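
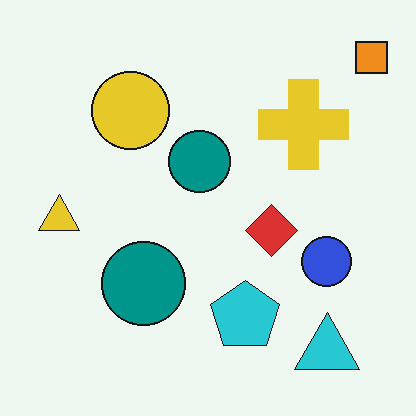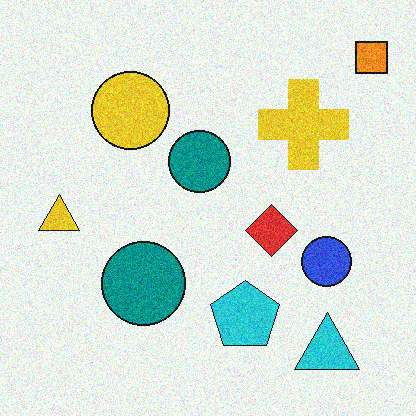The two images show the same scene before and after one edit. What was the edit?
This is the original image degraded with visible gaussian noise.

Random speckle covers the whole image, including the flat background.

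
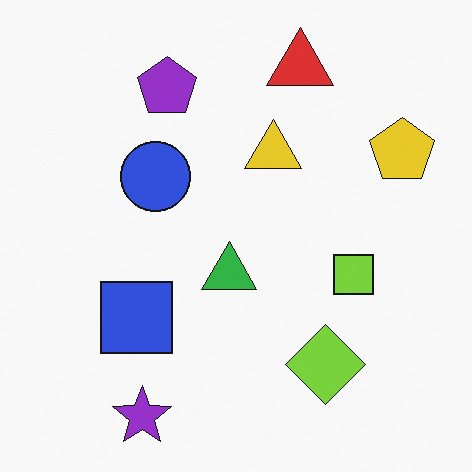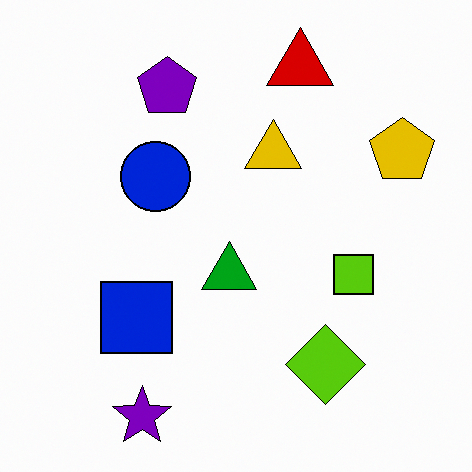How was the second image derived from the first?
The second image is the first given slightly increased contrast.

Tones are pushed away from mid-grey across the whole image — a global contrast change.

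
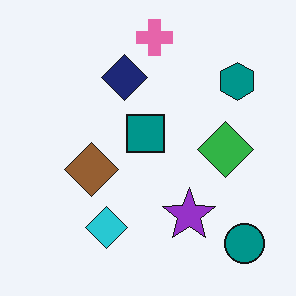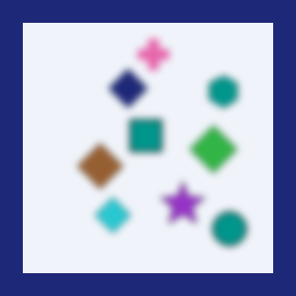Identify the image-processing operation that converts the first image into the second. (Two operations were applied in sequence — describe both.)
It was moderately blurred, then framed with a navy border.

Shape edges and outlines are uniformly softened across the whole image. A solid navy frame runs around the edge of the second image, with the content slightly shrunk inside it.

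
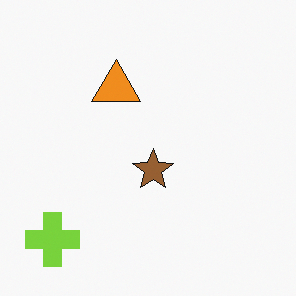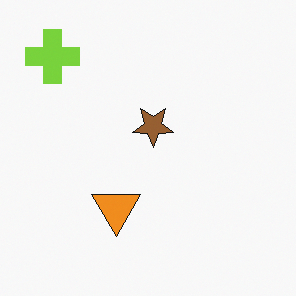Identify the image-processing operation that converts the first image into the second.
Flipped vertically (top ↔ bottom).

The lime cross is in the bottom-left of the first image and the top-left of the second — shapes on opposite sides of the horizontal midline have swapped in a mirror flip.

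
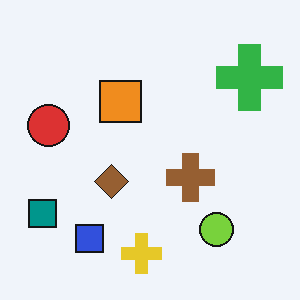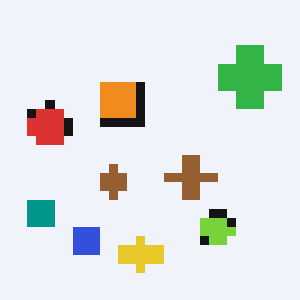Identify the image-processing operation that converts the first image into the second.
The transformation is: heavily pixelated into large blocks.

Shapes are reduced to large square blocks; fine edges and outlines are lost — a downscale-then-upscale (mosaic) effect.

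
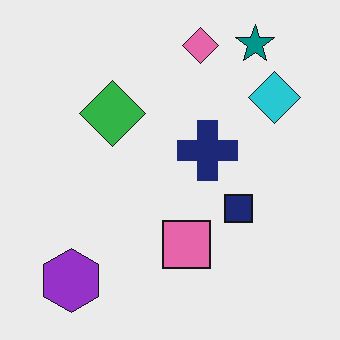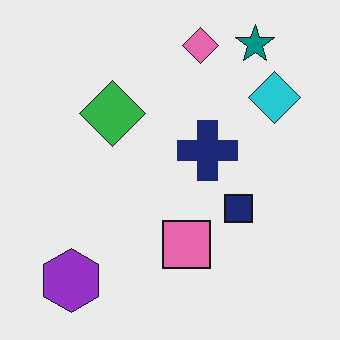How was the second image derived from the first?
Given moderate JPEG compression.

Blocky 8×8 compression artifacts appear around shape edges and the flat background shows ringing — characteristic JPEG degradation.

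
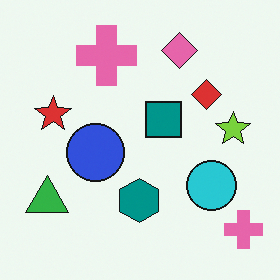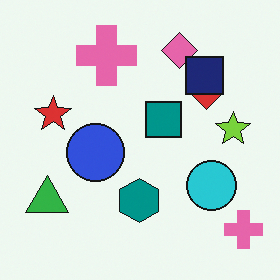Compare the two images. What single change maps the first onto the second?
The image was overlaid with an additional navy square.

A navy square appears in the second image that is absent from the first.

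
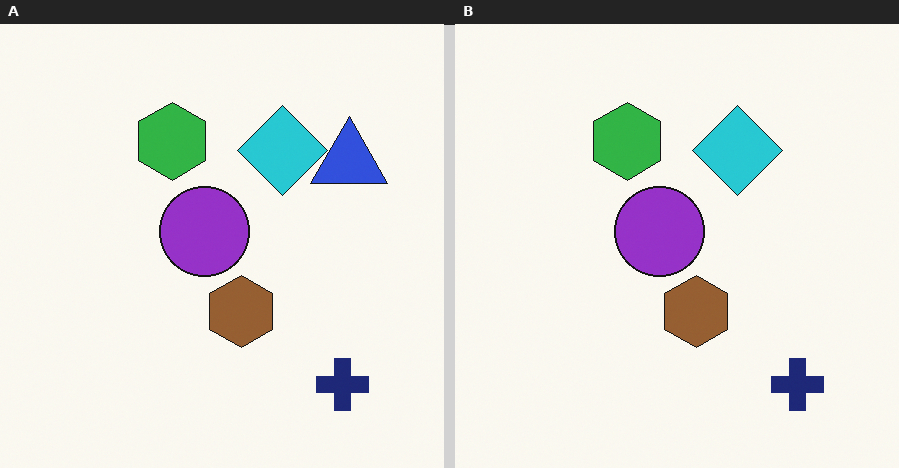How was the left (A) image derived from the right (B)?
This is the original image overlaid with an additional blue triangle.

A blue triangle appears in the left (A) image that is absent from the right (B).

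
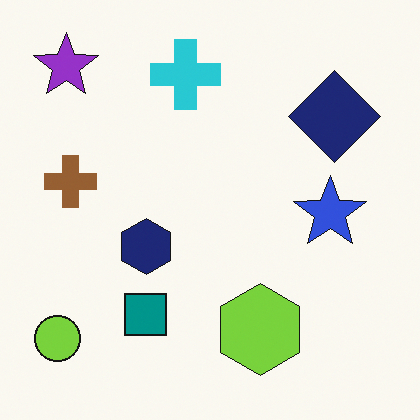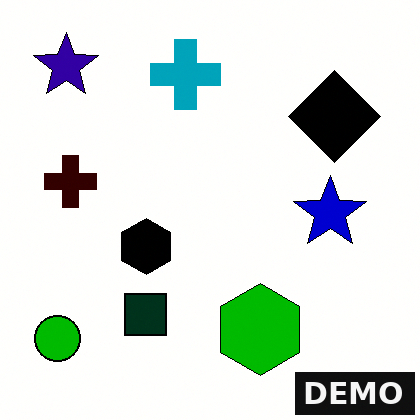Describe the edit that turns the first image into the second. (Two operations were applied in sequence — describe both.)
It was given much higher contrast, then watermarked with the text "DEMO" in the lower-right corner.

Tones are pushed away from mid-grey across the whole image — a global contrast change. A dark label reading "DEMO" appears in the lower-right corner.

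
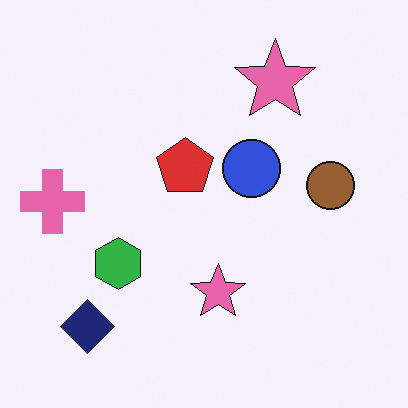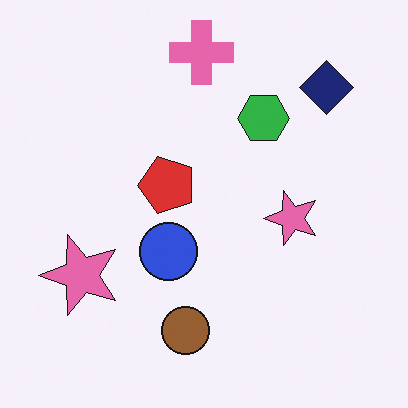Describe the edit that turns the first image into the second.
The image was transposed (reflected across the top-left ↔ bottom-right diagonal).

Shapes have swapped their row and column positions — what was in the top-right is now in the bottom-left — a diagonal reflection.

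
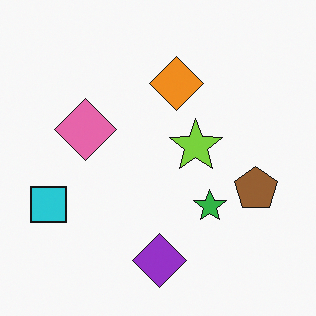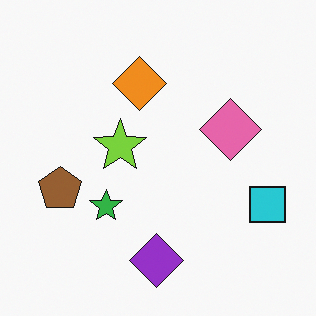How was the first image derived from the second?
It was flipped horizontally (left ↔ right).

The cyan square is in the right of the second image and the left of the first — shapes on opposite sides of the vertical midline have swapped in a mirror flip.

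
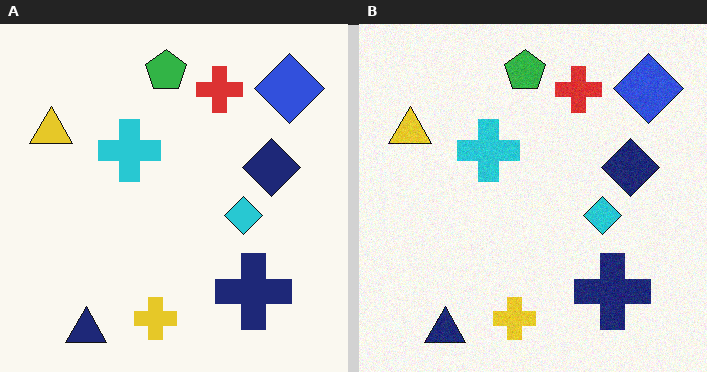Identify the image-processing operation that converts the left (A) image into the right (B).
It was degraded with a light layer of grain.

Random speckle covers the whole image, including the flat background.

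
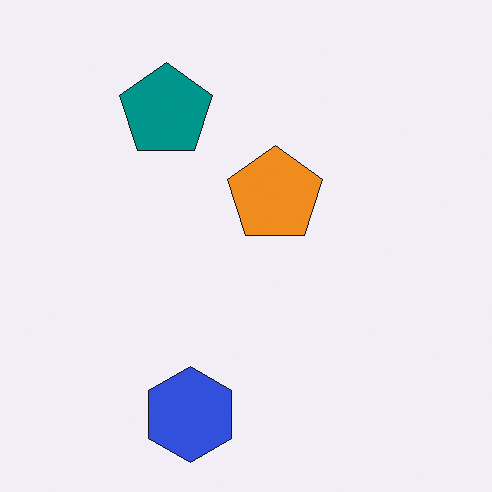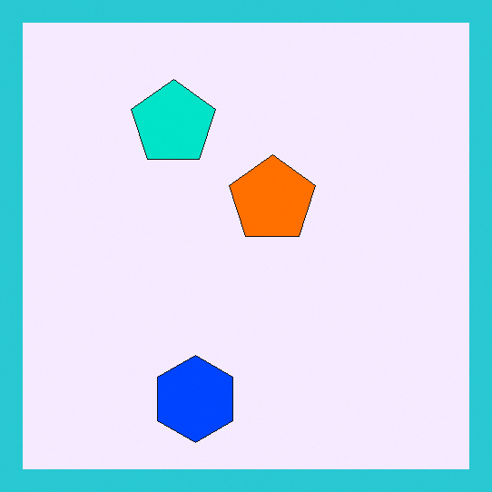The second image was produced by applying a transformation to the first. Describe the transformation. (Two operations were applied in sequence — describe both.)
It was made much more vivid (saturation change), then framed with a cyan border.

All colors are more vivid — a global saturation change. A solid cyan frame runs around the edge of the second image, with the content slightly shrunk inside it.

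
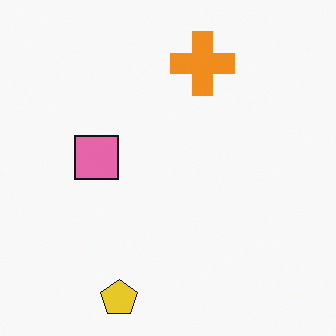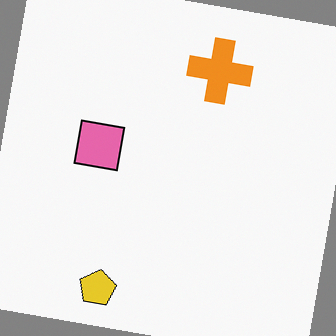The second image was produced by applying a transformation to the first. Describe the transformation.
It was rotated clockwise by a small amount.

Every shape is tilted by the same angle and the image corners show triangular fill wedges — a whole-image rotation by a non-right angle.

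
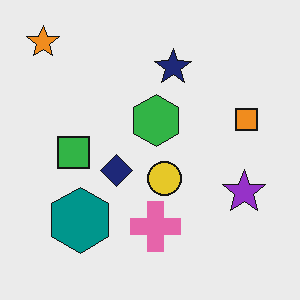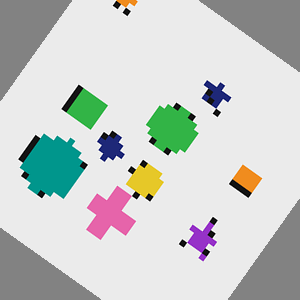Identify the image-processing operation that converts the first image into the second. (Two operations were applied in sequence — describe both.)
Moderately pixelated, then rotated clockwise by a large amount — several tens of degrees.

Shapes are reduced to large square blocks; fine edges and outlines are lost — a downscale-then-upscale (mosaic) effect. Every shape is tilted by the same angle and the image corners show triangular fill wedges — a whole-image rotation by a non-right angle.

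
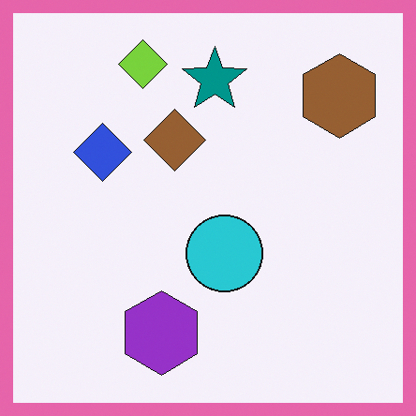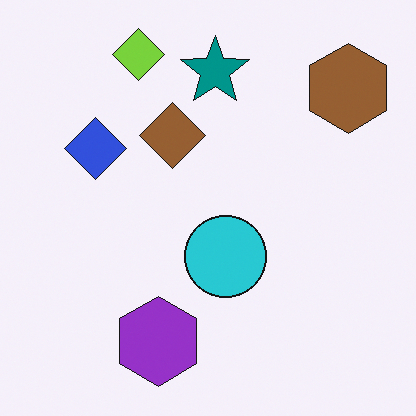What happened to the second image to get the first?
The first image is the second framed with a pink border.

A solid pink frame runs around the edge of the first image, with the content slightly shrunk inside it.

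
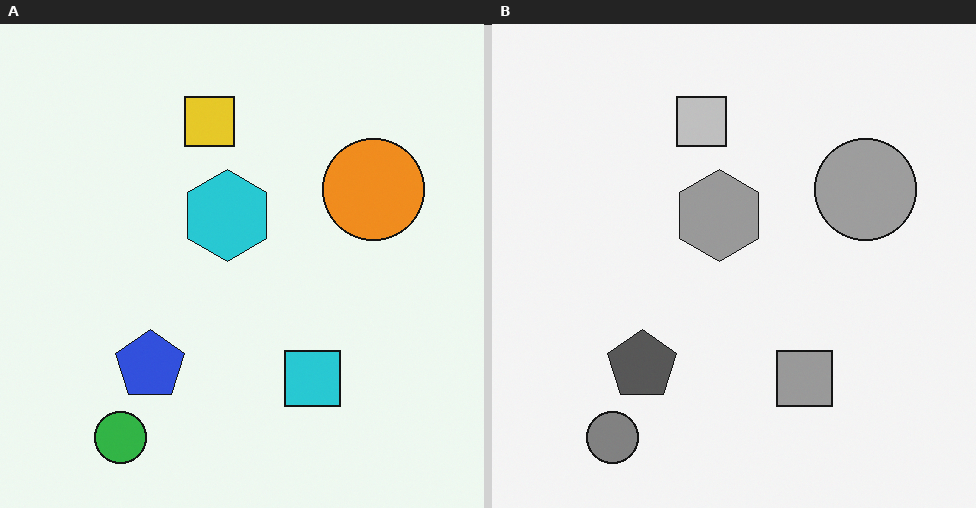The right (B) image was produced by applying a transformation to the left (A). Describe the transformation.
The transformation is: converted to grayscale.

All color is removed — every shape is now a shade of grey.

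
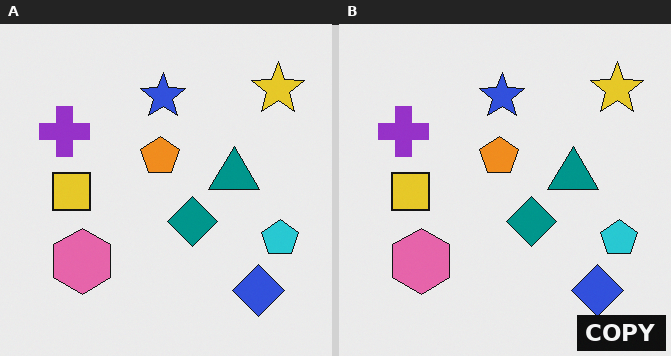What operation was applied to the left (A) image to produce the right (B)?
This is the original image watermarked with the text "COPY" in the lower-right corner.

A dark label reading "COPY" appears in the lower-right corner.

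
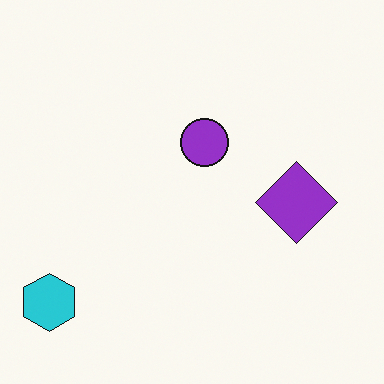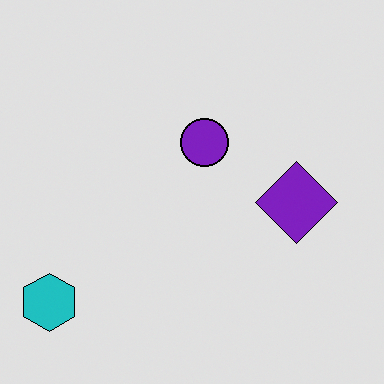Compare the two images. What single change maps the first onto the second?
The second image is the first moderately posterized.

Each flat color has snapped to a coarser quantized level — most visibly, the near-white background has dropped to a flat grey.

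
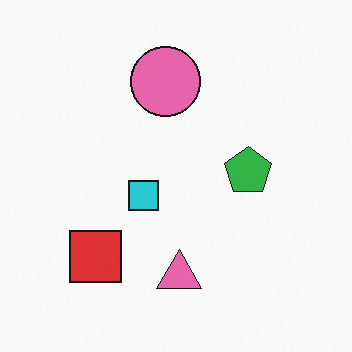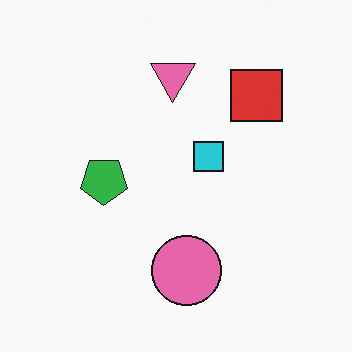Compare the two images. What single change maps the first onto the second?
It was rotated 180°.

The red square sits in the bottom-left of the first image and the top-right of the second — consistent with a whole-image 180° rotation.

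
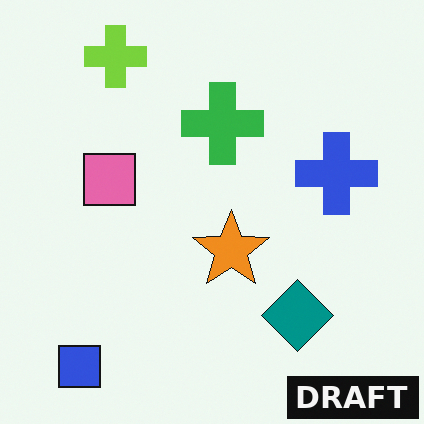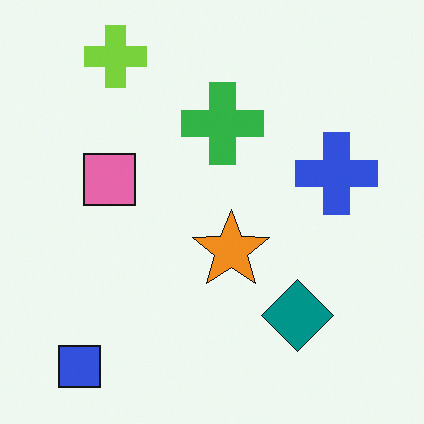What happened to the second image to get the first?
This is the original image watermarked with the text "DRAFT" in the lower-right corner.

A dark label reading "DRAFT" appears in the lower-right corner.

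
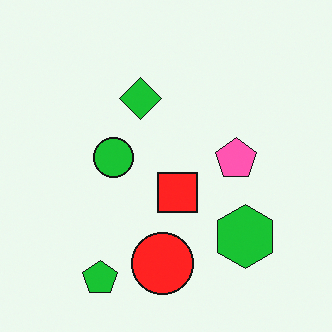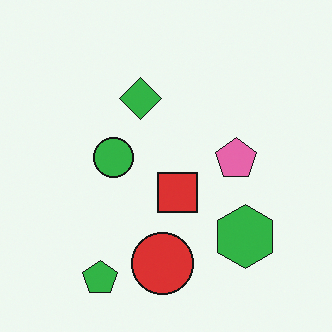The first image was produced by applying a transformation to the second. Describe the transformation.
Slightly oversaturated.

All colors are more vivid — a global saturation change.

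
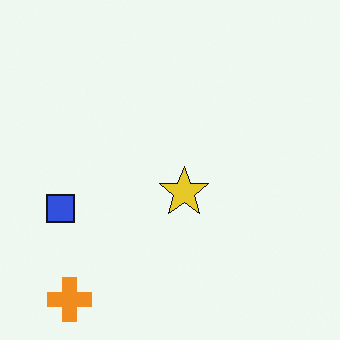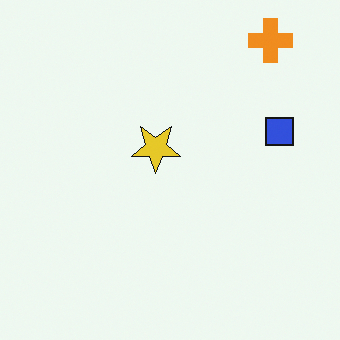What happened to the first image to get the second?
This is the original image rotated 180°.

The orange cross sits in the bottom-left of the first image and the top-right of the second — consistent with a whole-image 180° rotation.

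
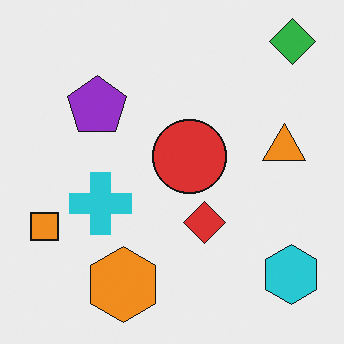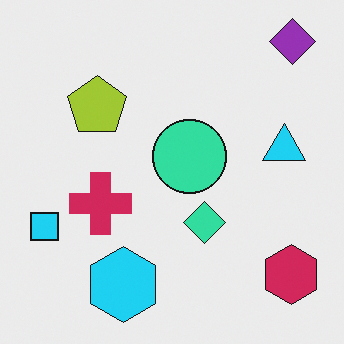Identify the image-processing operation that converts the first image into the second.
It was hue-shifted through roughly half the color wheel.

Every shape's color has rotated by the same amount around the hue wheel — a uniform hue shift.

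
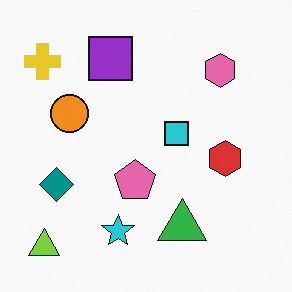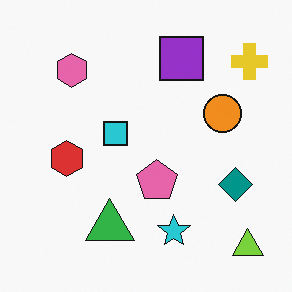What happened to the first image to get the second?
The transformation is: flipped horizontally (left ↔ right).

The yellow cross is in the top-left of the first image and the top-right of the second — shapes on opposite sides of the vertical midline have swapped in a mirror flip.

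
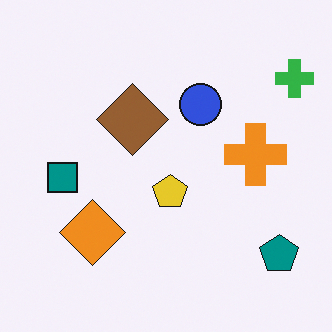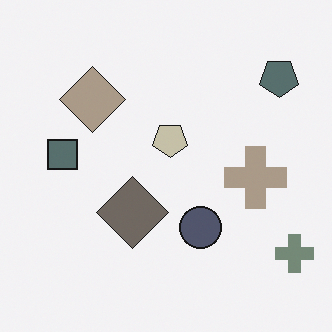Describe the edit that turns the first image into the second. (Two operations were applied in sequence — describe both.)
The transformation is: flipped vertically (top ↔ bottom), then heavily desaturated.

The teal pentagon is in the bottom-right of the first image and the top-right of the second — shapes on opposite sides of the horizontal midline have swapped in a mirror flip. All colors are more muted and greyish — a global saturation change.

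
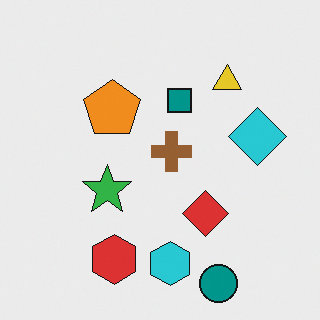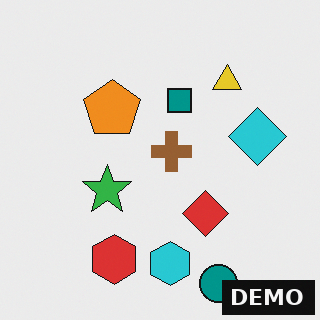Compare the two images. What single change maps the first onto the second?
The transformation is: watermarked with the text "DEMO" in the lower-right corner.

A dark label reading "DEMO" appears in the lower-right corner.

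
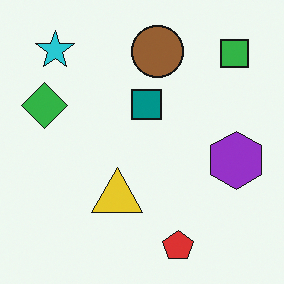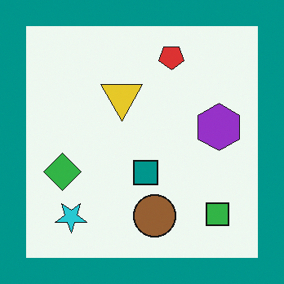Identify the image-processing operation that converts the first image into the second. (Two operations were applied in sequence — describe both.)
Flipped vertically (top ↔ bottom), then framed with a teal border.

The red pentagon is in the bottom of the first image and the top of the second — shapes on opposite sides of the horizontal midline have swapped in a mirror flip. A solid teal frame runs around the edge of the second image, with the content slightly shrunk inside it.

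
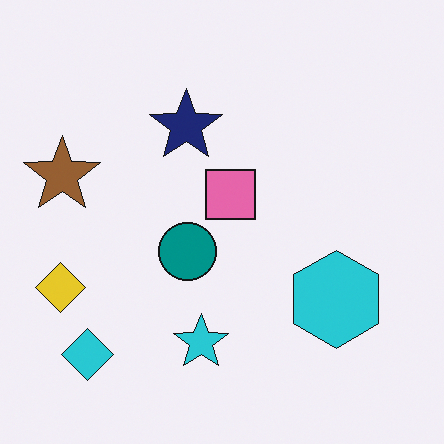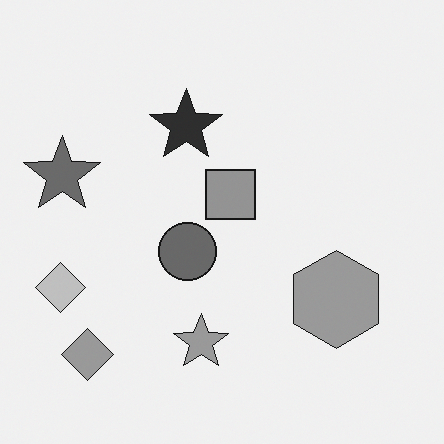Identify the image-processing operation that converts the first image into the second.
The second image is the first converted to grayscale.

All color is removed — every shape is now a shade of grey.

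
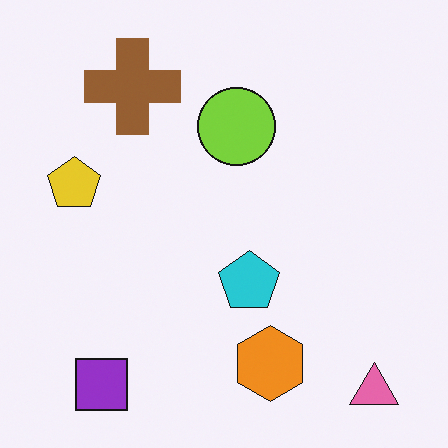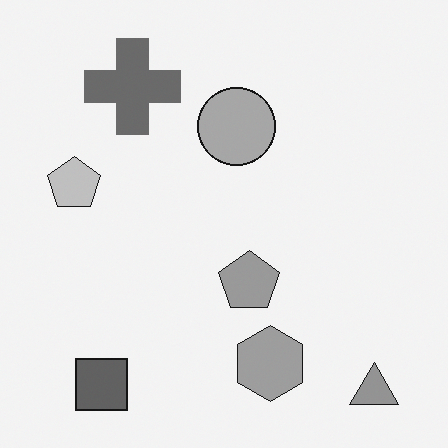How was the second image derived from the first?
Converted to grayscale.

All color is removed — every shape is now a shade of grey.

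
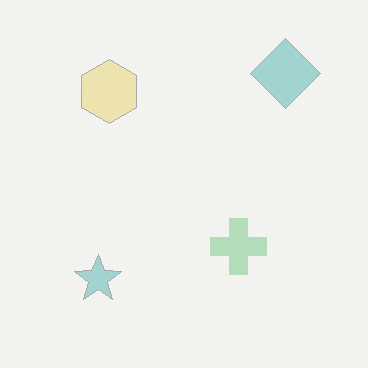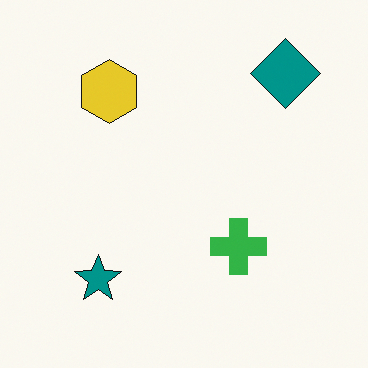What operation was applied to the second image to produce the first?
This is the original image given much lower contrast.

Tones are pushed toward mid-grey across the whole image — a global contrast change.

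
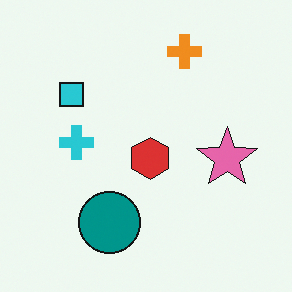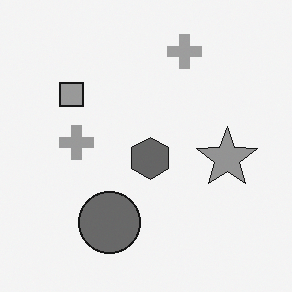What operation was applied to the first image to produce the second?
It was converted to grayscale.

All color is removed — every shape is now a shade of grey.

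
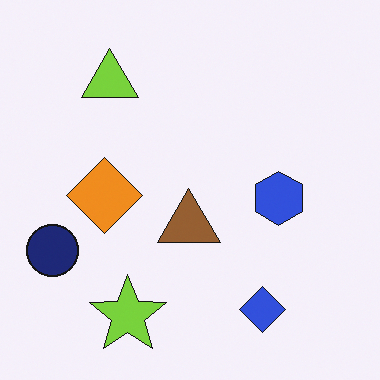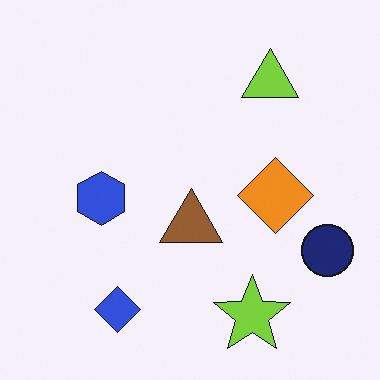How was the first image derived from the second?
Flipped horizontally (left ↔ right).

The navy circle is in the right of the second image and the left of the first — shapes on opposite sides of the vertical midline have swapped in a mirror flip.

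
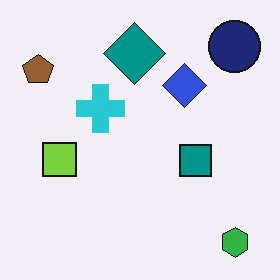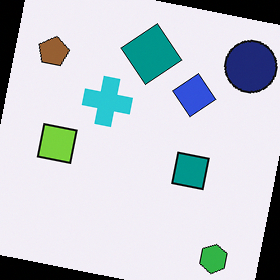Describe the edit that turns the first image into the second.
Rotated clockwise by a small amount.

Every shape is tilted by the same angle and the image corners show triangular fill wedges — a whole-image rotation by a non-right angle.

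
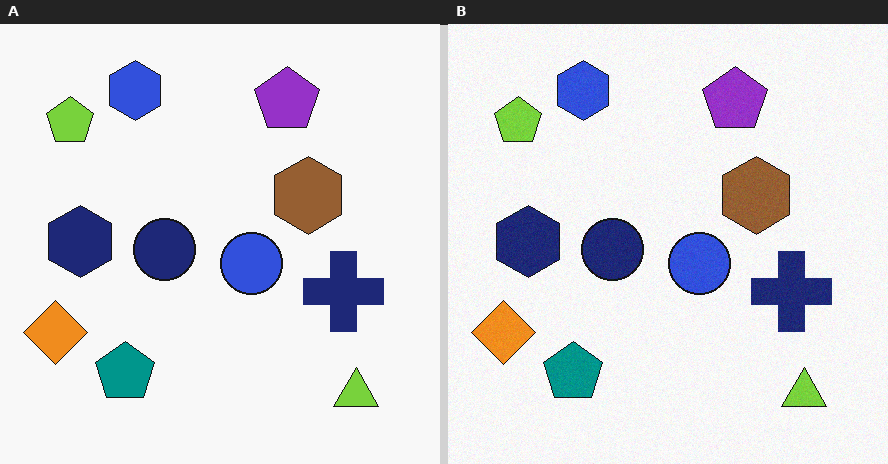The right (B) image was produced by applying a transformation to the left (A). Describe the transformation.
The transformation is: degraded with a light layer of grain.

Random speckle covers the whole image, including the flat background.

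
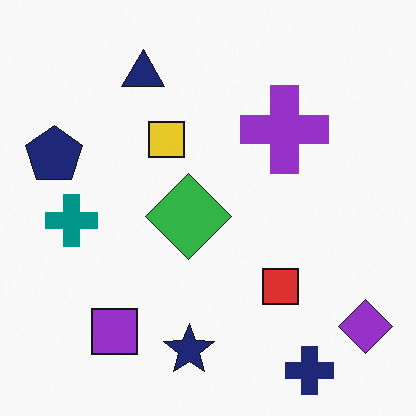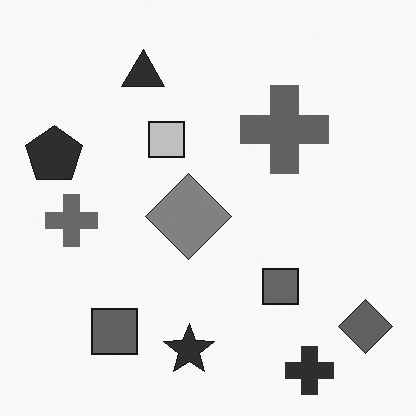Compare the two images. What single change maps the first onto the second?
Converted to grayscale.

All color is removed — every shape is now a shade of grey.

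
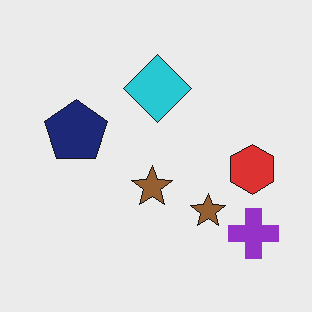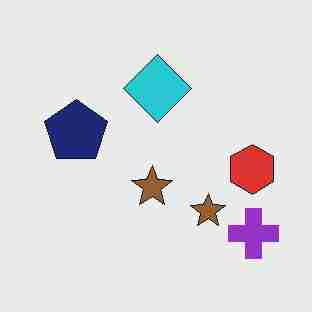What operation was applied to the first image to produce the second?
It was degraded with heavy JPEG compression.

Blocky 8×8 compression artifacts appear around shape edges and the flat background shows ringing — characteristic JPEG degradation.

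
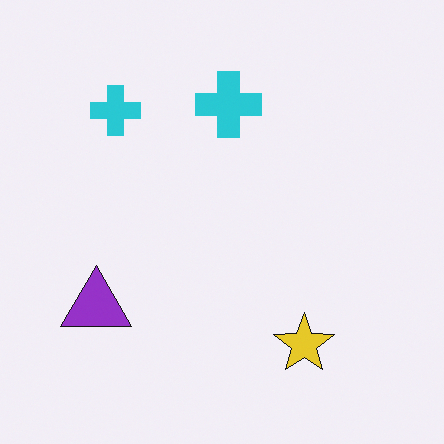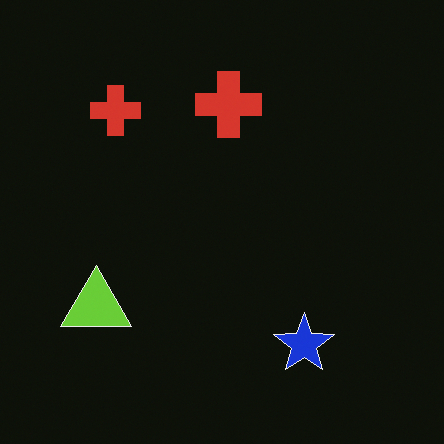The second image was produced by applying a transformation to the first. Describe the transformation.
The image was color-inverted (negative).

The light background has become dark and every shape's color is its complement — a photographic negative.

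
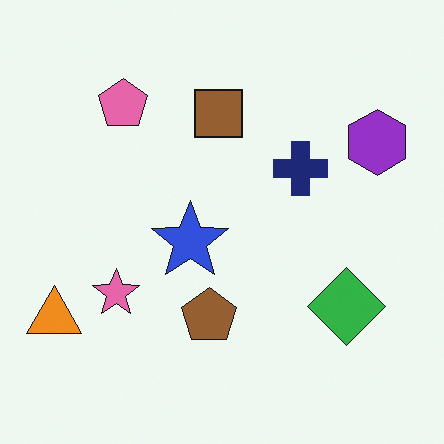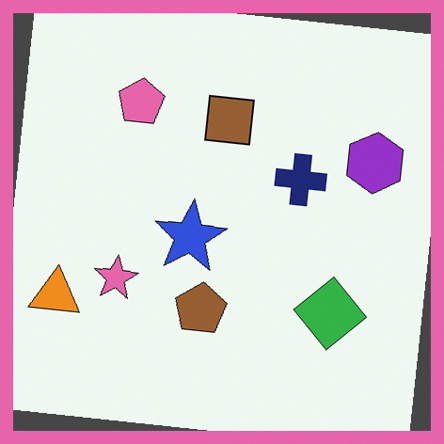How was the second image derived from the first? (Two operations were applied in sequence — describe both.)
It was rotated clockwise by a small amount, then framed with a pink border.

Every shape is tilted by the same angle and the image corners show triangular fill wedges — a whole-image rotation by a non-right angle. A solid pink frame runs around the edge of the second image, with the content slightly shrunk inside it.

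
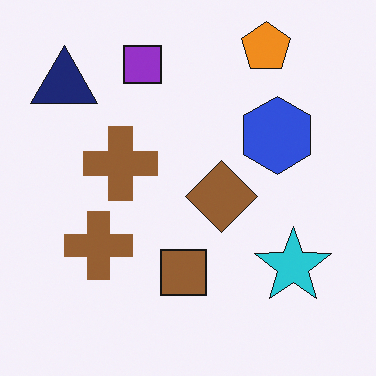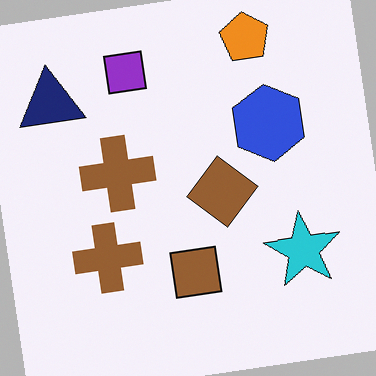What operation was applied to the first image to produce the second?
Rotated counter-clockwise by a slight angle.

Every shape is tilted by the same angle and the image corners show triangular fill wedges — a whole-image rotation by a non-right angle.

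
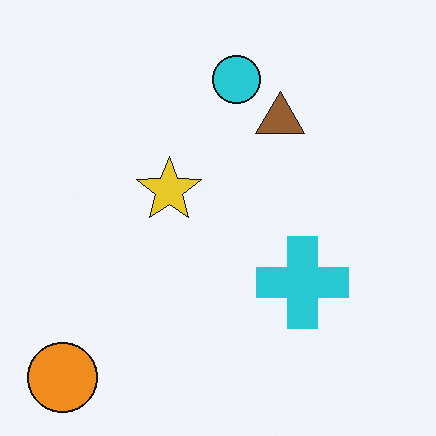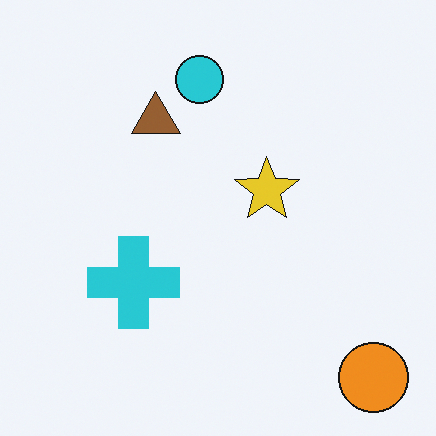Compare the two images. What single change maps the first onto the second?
The transformation is: flipped horizontally (left ↔ right).

The orange circle is in the bottom-left of the first image and the bottom-right of the second — shapes on opposite sides of the vertical midline have swapped in a mirror flip.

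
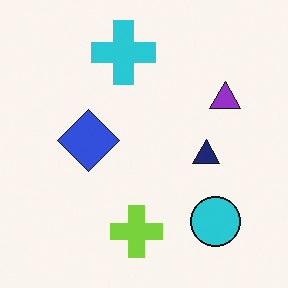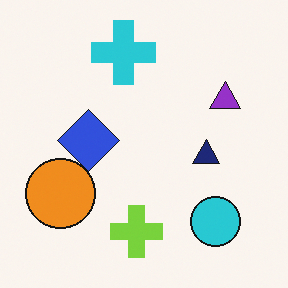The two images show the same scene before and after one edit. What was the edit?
The second image is the first overlaid with an additional orange circle.

An orange circle appears in the second image that is absent from the first.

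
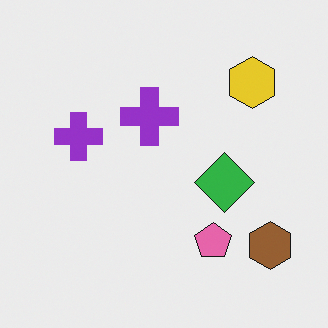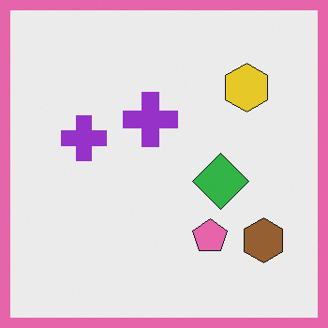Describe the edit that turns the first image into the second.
The transformation is: framed with a pink border.

A solid pink frame runs around the edge of the second image, with the content slightly shrunk inside it.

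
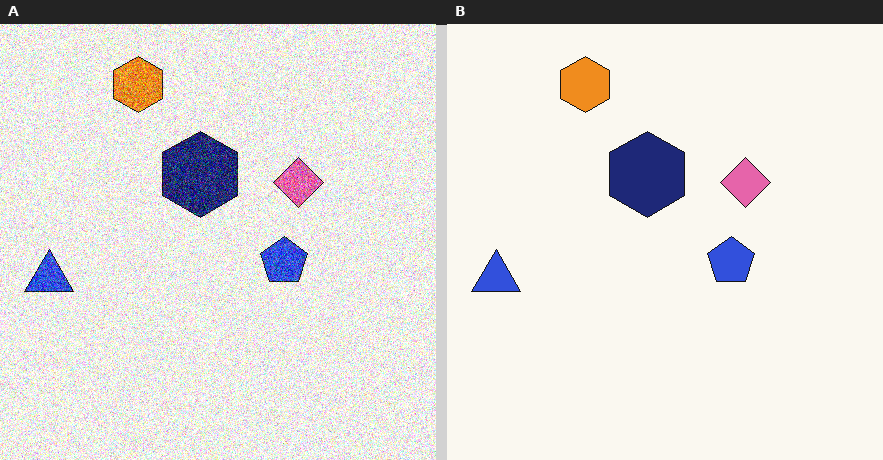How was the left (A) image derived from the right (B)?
Degraded with strong gaussian noise.

Random speckle covers the whole image, including the flat background.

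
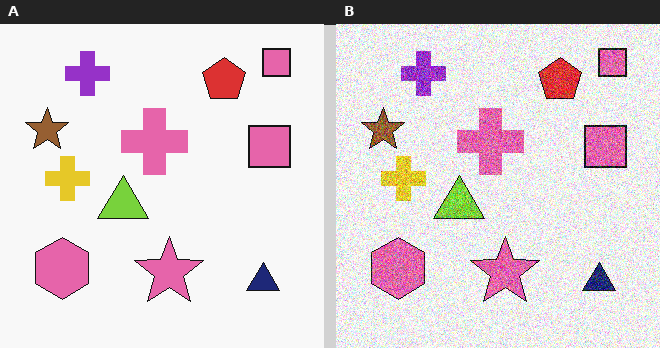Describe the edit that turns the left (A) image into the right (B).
Degraded with a thick layer of grain.

Random speckle covers the whole image, including the flat background.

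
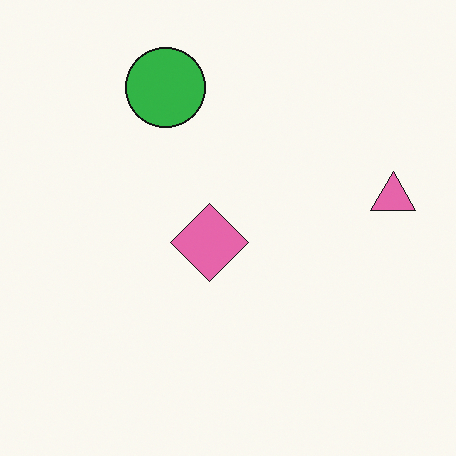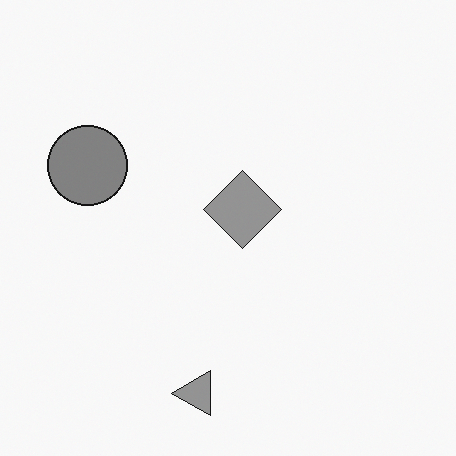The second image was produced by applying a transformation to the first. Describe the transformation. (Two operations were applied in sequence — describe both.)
The transformation is: transposed (reflected across the top-left ↔ bottom-right diagonal), then converted to grayscale.

Shapes have swapped their row and column positions — what was in the top-right is now in the bottom-left — a diagonal reflection. All color is removed — every shape is now a shade of grey.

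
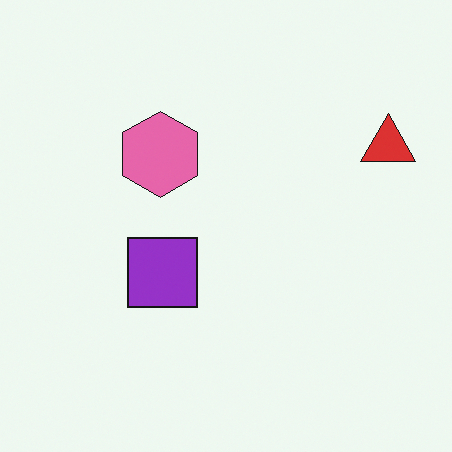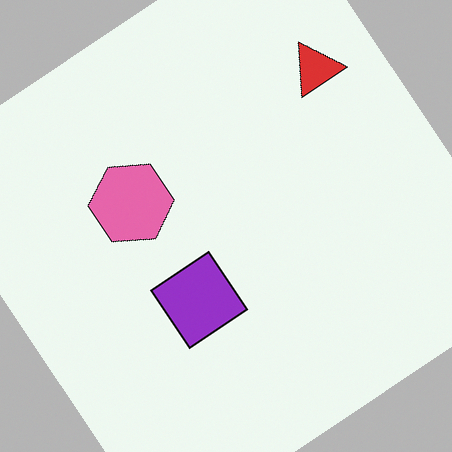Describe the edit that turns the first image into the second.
This is the original image rotated counter-clockwise by a large amount — several tens of degrees.

Every shape is tilted by the same angle and the image corners show triangular fill wedges — a whole-image rotation by a non-right angle.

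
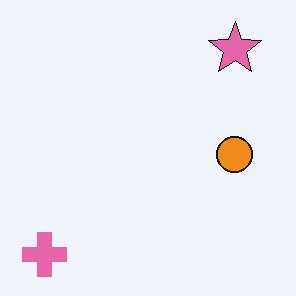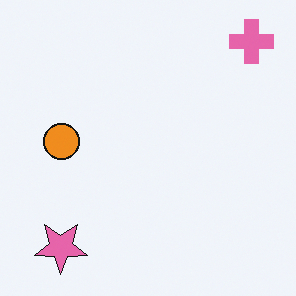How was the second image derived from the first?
This is the original image rotated 180°.

The pink cross sits in the bottom-left of the first image and the top-right of the second — consistent with a whole-image 180° rotation.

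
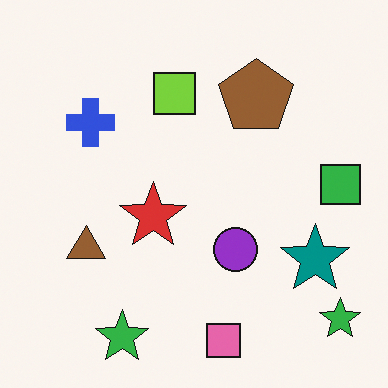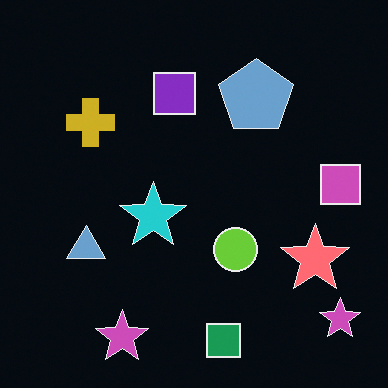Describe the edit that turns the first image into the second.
The image was color-inverted (negative).

The light background has become dark and every shape's color is its complement — a photographic negative.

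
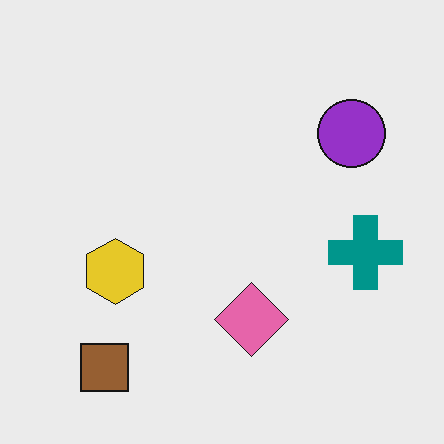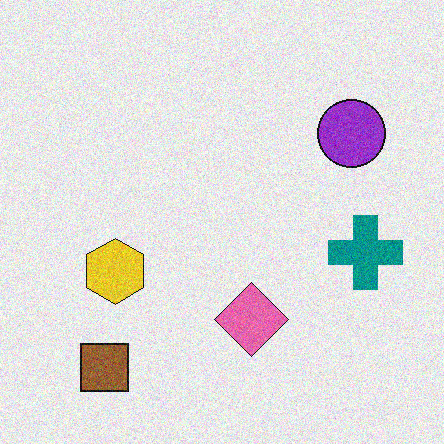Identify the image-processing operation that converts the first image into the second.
It was degraded with moderate additive noise.

Random speckle covers the whole image, including the flat background.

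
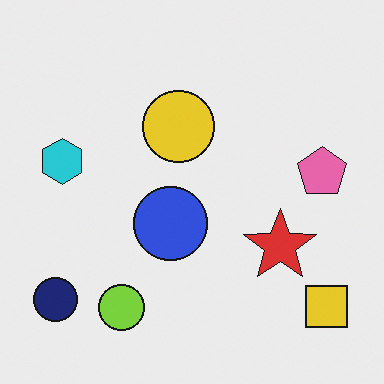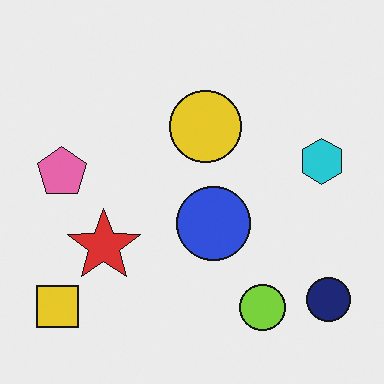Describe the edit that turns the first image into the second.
The image was flipped horizontally (left ↔ right).

The navy circle is in the bottom-left of the first image and the bottom-right of the second — shapes on opposite sides of the vertical midline have swapped in a mirror flip.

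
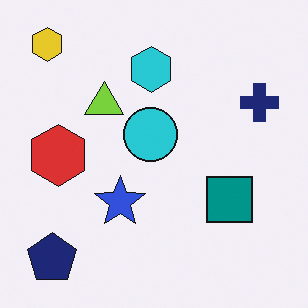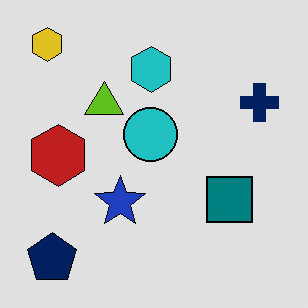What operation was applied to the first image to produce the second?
This is the original image posterized to a reduced palette.

Each flat color has snapped to a coarser quantized level — most visibly, the near-white background has dropped to a flat grey.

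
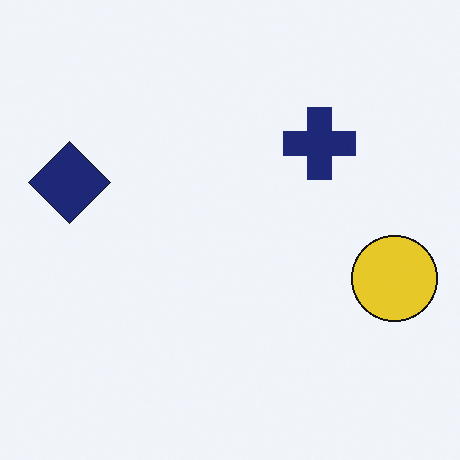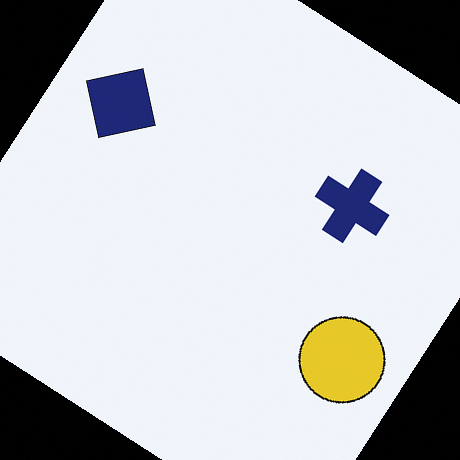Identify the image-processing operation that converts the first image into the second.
The image was rotated clockwise by a large amount — several tens of degrees.

Every shape is tilted by the same angle and the image corners show triangular fill wedges — a whole-image rotation by a non-right angle.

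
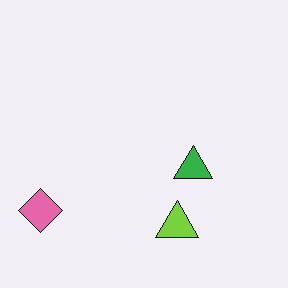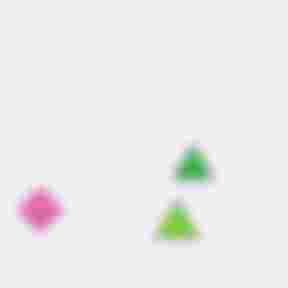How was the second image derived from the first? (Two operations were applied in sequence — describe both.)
It was heavily blurred, then degraded with heavy JPEG compression.

Shape edges and outlines are uniformly softened across the whole image. Blocky 8×8 compression artifacts appear around shape edges and the flat background shows ringing — characteristic JPEG degradation.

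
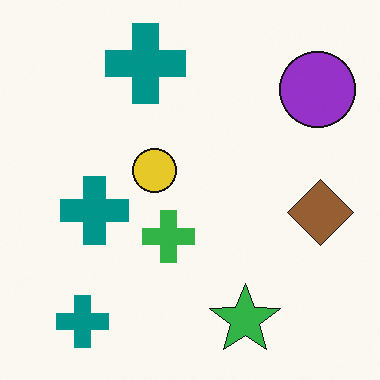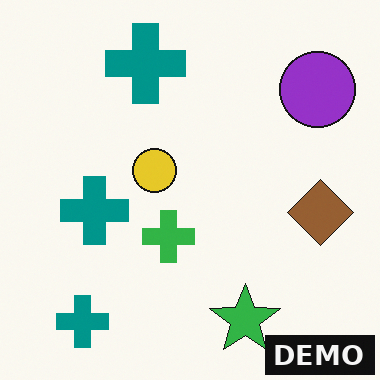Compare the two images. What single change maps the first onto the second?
The transformation is: watermarked with the text "DEMO" in the lower-right corner.

A dark label reading "DEMO" appears in the lower-right corner.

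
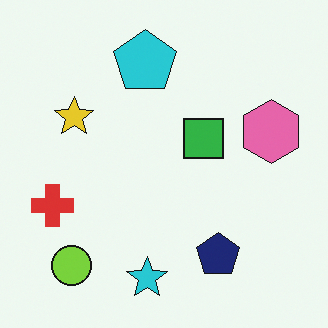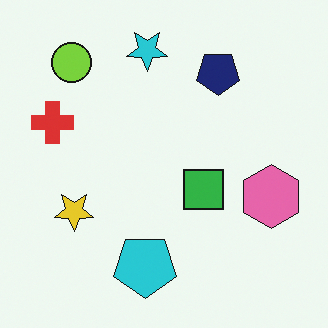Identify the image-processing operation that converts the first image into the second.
It was flipped vertically (top ↔ bottom).

The cyan star is in the bottom of the first image and the top of the second — shapes on opposite sides of the horizontal midline have swapped in a mirror flip.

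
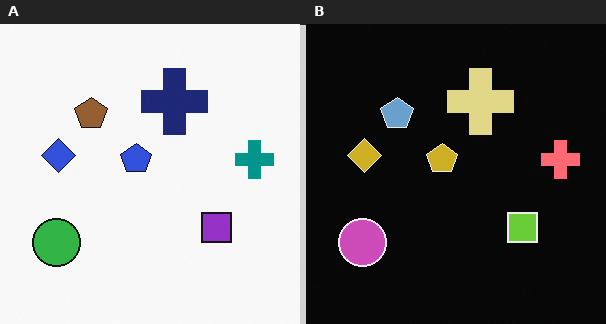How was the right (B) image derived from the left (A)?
The transformation is: color-inverted (negative).

The light background has become dark and every shape's color is its complement — a photographic negative.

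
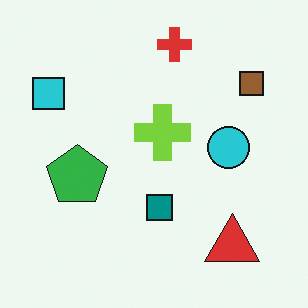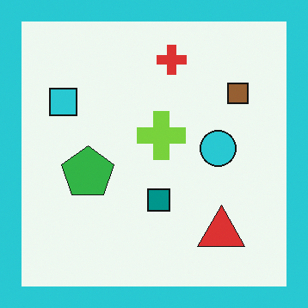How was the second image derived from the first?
This is the original image framed with a cyan border.

A solid cyan frame runs around the edge of the second image, with the content slightly shrunk inside it.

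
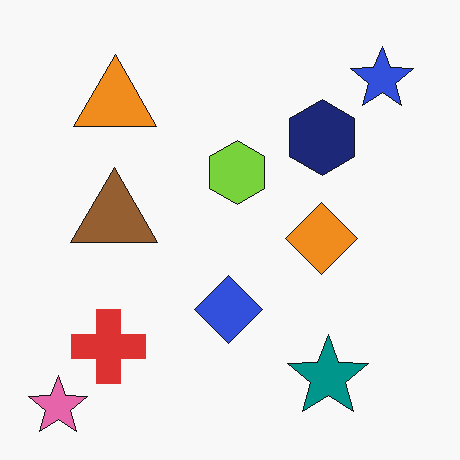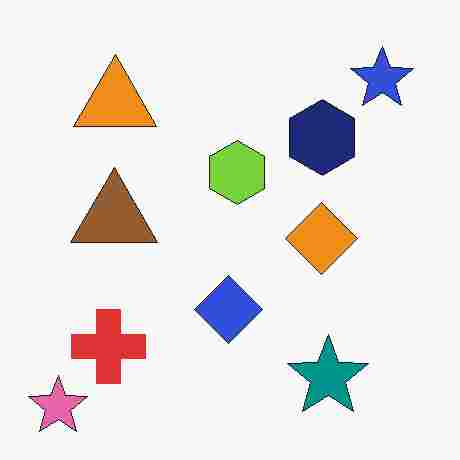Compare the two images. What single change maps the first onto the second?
This is the original image heavily JPEG-compressed with obvious blocking artifacts.

Blocky 8×8 compression artifacts appear around shape edges and the flat background shows ringing — characteristic JPEG degradation.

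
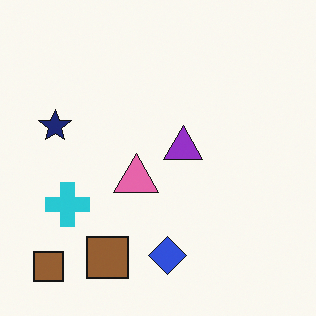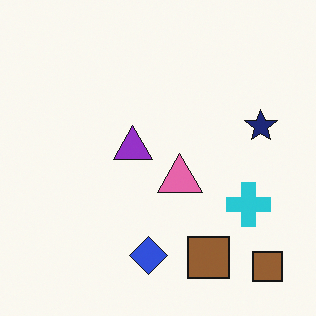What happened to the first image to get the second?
The transformation is: flipped horizontally (left ↔ right).

The navy star is in the left of the first image and the right of the second — shapes on opposite sides of the vertical midline have swapped in a mirror flip.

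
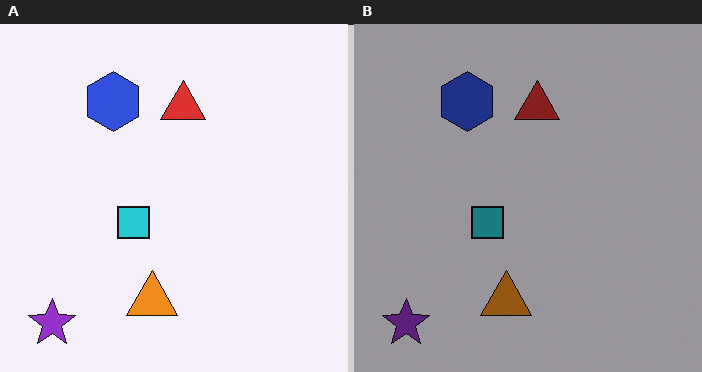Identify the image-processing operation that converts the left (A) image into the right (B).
This is the original image darkened a lot.

Every pixel — background and shapes alike — is uniformly darkened.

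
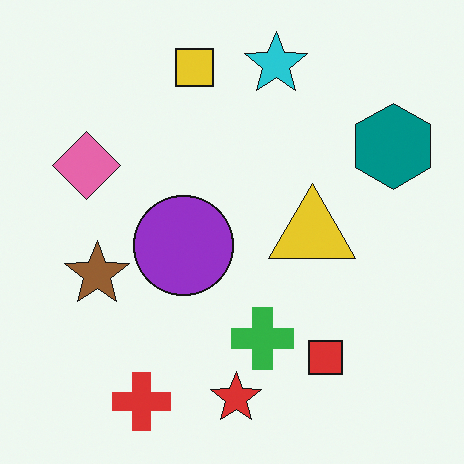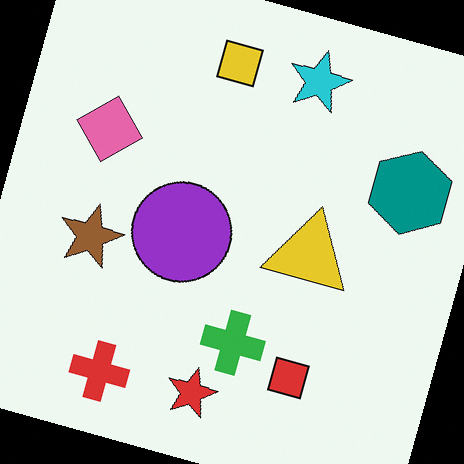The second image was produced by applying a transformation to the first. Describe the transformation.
Rotated clockwise by a moderate amount.

Every shape is tilted by the same angle and the image corners show triangular fill wedges — a whole-image rotation by a non-right angle.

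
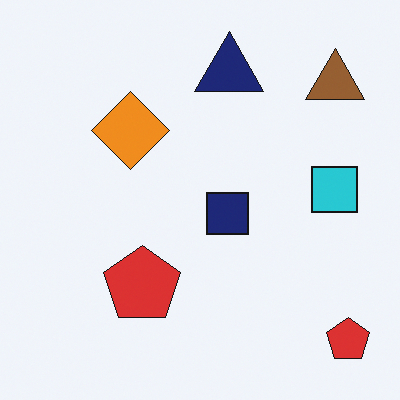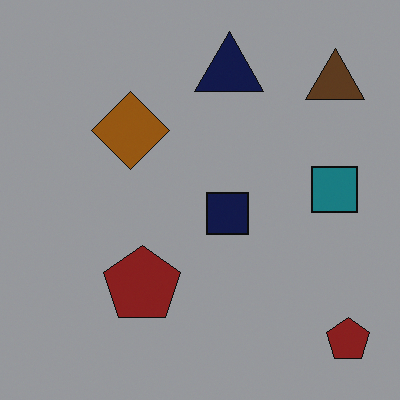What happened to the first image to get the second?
This is the original image darkened a lot.

Every pixel — background and shapes alike — is uniformly darkened.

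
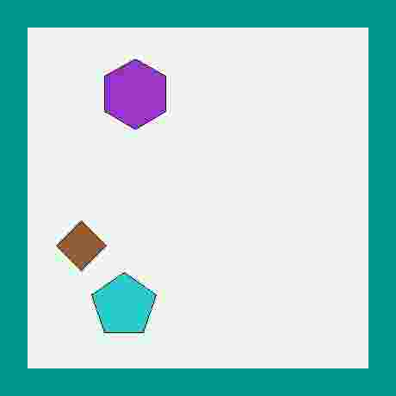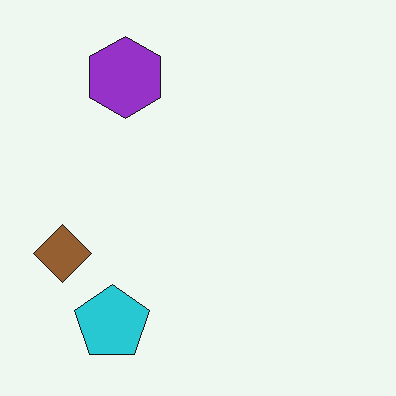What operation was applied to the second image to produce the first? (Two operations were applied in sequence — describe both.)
It was degraded with heavy JPEG compression, then framed with a teal border.

Blocky 8×8 compression artifacts appear around shape edges and the flat background shows ringing — characteristic JPEG degradation. A solid teal frame runs around the edge of the first image, with the content slightly shrunk inside it.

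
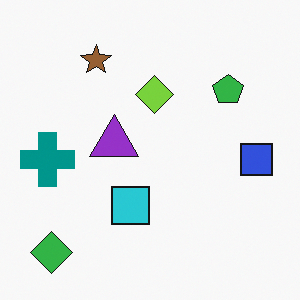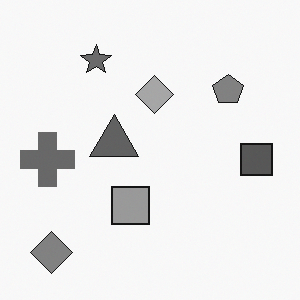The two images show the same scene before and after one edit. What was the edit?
The second image is the first converted to grayscale.

All color is removed — every shape is now a shade of grey.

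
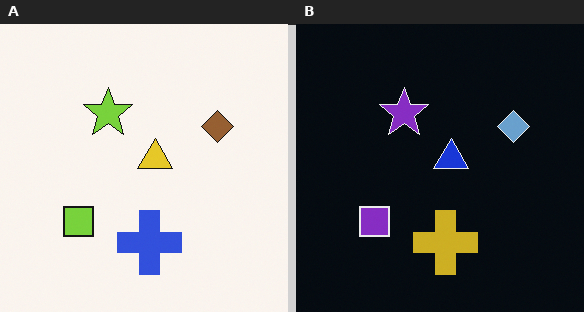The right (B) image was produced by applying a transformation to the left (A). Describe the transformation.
Color-inverted (negative).

The light background has become dark and every shape's color is its complement — a photographic negative.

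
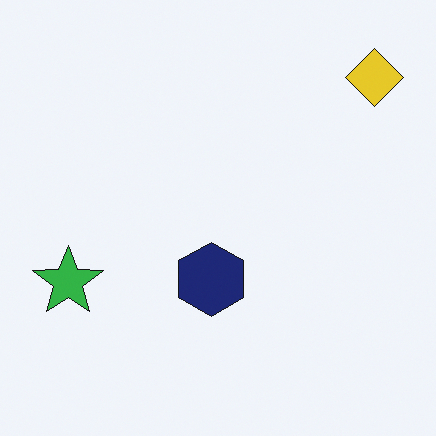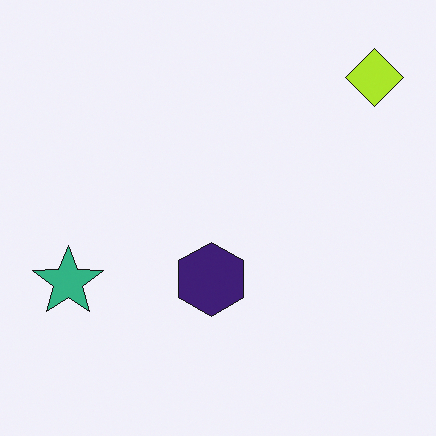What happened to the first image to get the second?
It was hue-shifted by a small amount.

Every shape's color has rotated by the same amount around the hue wheel — a uniform hue shift.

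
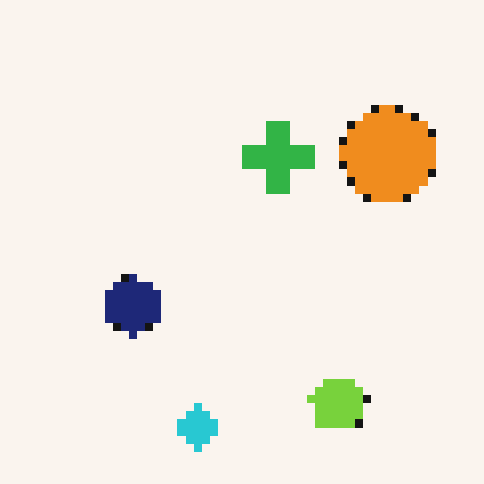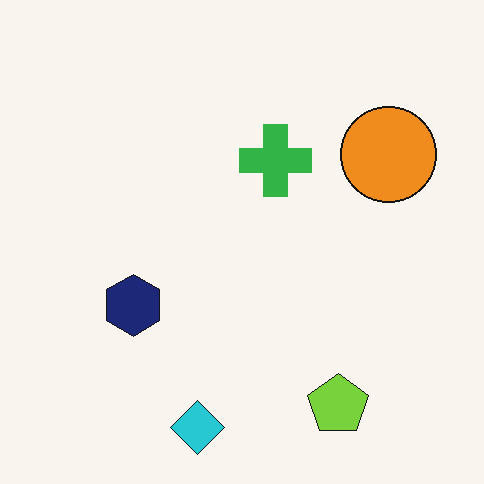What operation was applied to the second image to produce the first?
The first image is the second moderately pixelated.

Shapes are reduced to large square blocks; fine edges and outlines are lost — a downscale-then-upscale (mosaic) effect.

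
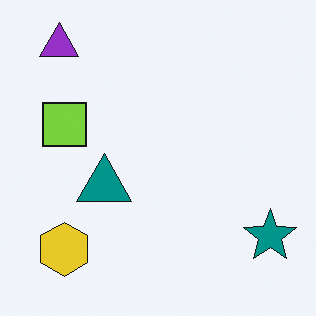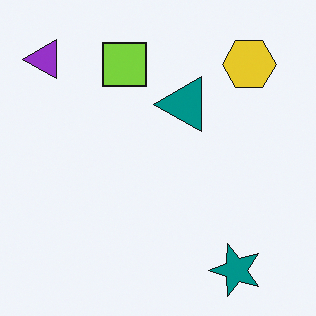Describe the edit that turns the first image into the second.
The transformation is: transposed (reflected across the top-left ↔ bottom-right diagonal).

Shapes have swapped their row and column positions — what was in the top-right is now in the bottom-left — a diagonal reflection.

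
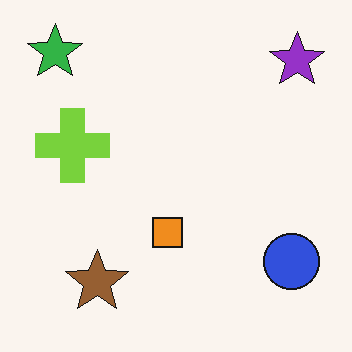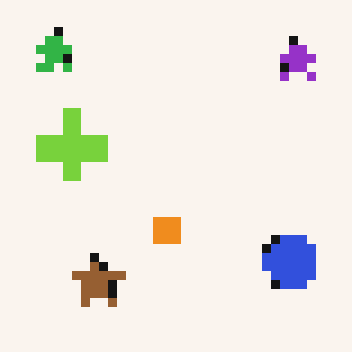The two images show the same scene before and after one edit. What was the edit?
The second image is the first coarsely pixelated.

Shapes are reduced to large square blocks; fine edges and outlines are lost — a downscale-then-upscale (mosaic) effect.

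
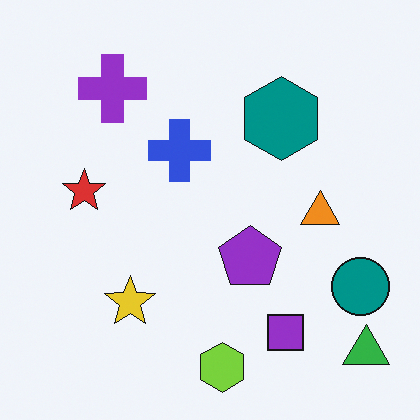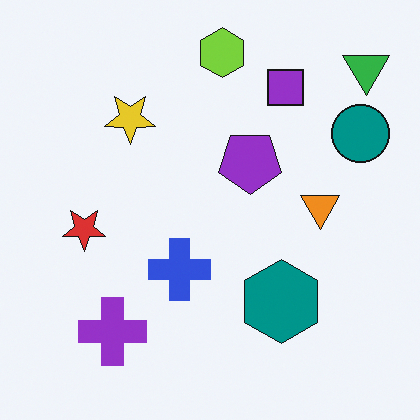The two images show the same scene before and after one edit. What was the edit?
The transformation is: flipped vertically (top ↔ bottom).

The lime hexagon is in the bottom of the first image and the top of the second — shapes on opposite sides of the horizontal midline have swapped in a mirror flip.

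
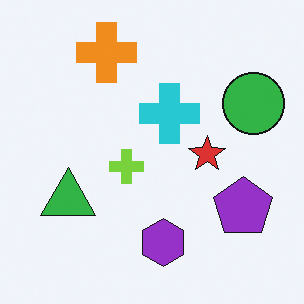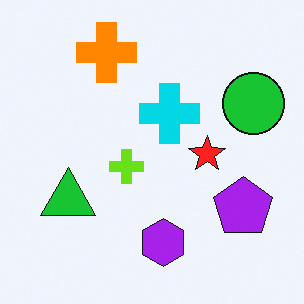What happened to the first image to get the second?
The second image is the first slightly oversaturated.

All colors are more vivid — a global saturation change.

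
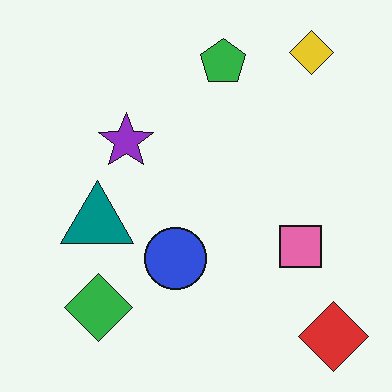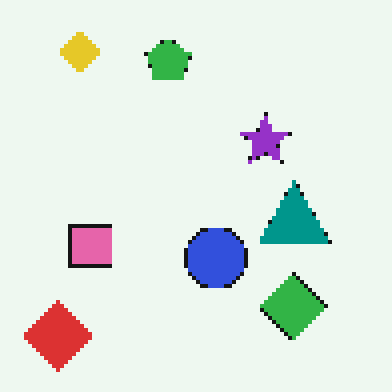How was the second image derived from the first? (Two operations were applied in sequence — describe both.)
The transformation is: flipped horizontally (left ↔ right), then lightly pixelated (a mild mosaic effect).

The red diamond is in the bottom-right of the first image and the bottom-left of the second — shapes on opposite sides of the vertical midline have swapped in a mirror flip. Shapes are reduced to large square blocks; fine edges and outlines are lost — a downscale-then-upscale (mosaic) effect.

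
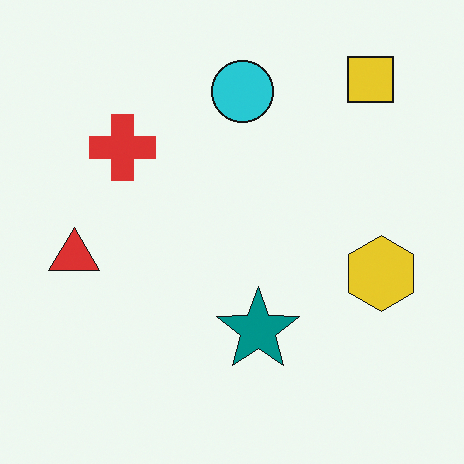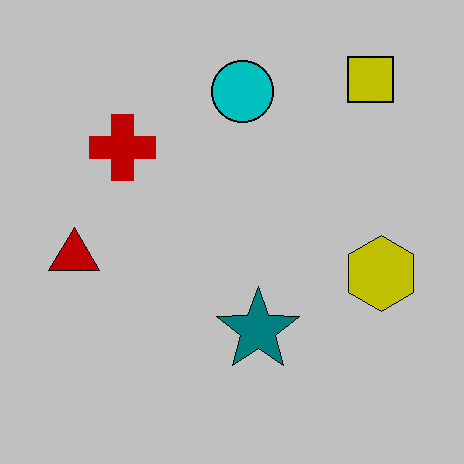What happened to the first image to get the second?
The image was aggressively posterized.

Each flat color has snapped to a coarser quantized level — most visibly, the near-white background has dropped to a flat grey.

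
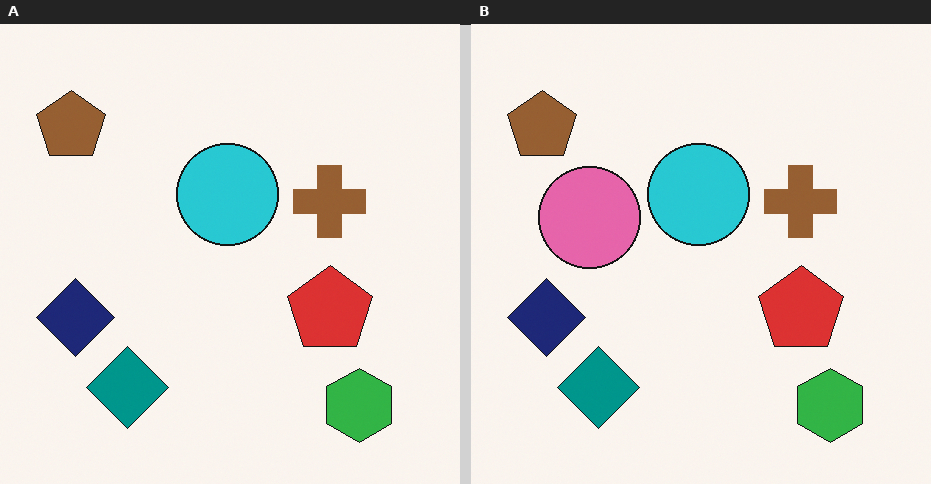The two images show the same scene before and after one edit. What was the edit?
The image was overlaid with an additional pink circle.

A pink circle appears in the right (B) image that is absent from the left (A).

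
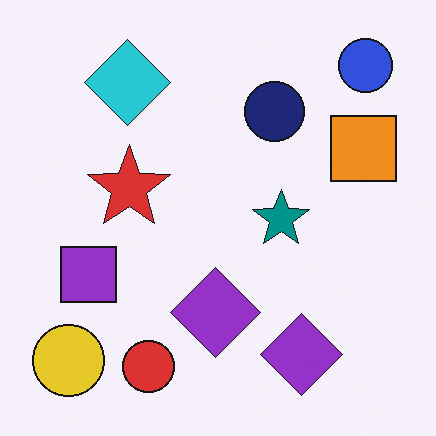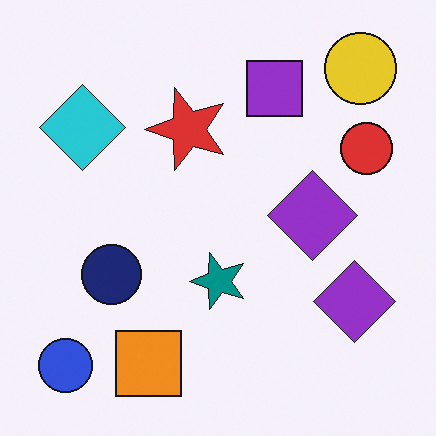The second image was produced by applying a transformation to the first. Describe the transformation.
This is the original image transposed (reflected across the top-left ↔ bottom-right diagonal).

Shapes have swapped their row and column positions — what was in the top-right is now in the bottom-left — a diagonal reflection.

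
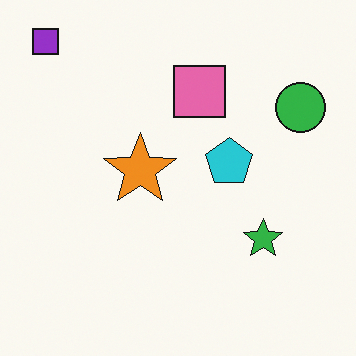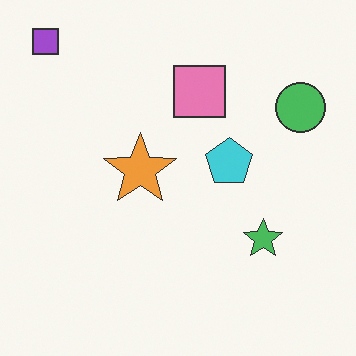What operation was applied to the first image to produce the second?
Given slightly reduced contrast.

Tones are pushed toward mid-grey across the whole image — a global contrast change.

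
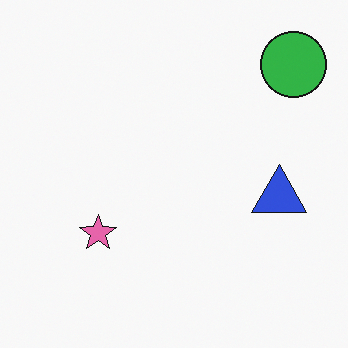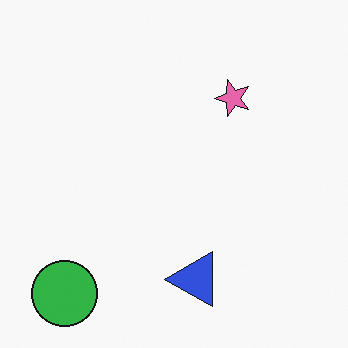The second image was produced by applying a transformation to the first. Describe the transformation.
It was transposed (reflected across the top-left ↔ bottom-right diagonal).

Shapes have swapped their row and column positions — what was in the top-right is now in the bottom-left — a diagonal reflection.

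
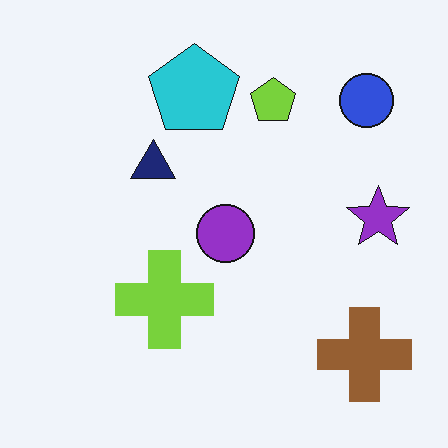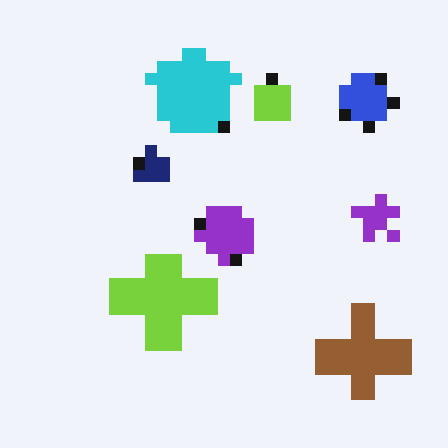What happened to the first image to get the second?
The transformation is: coarsely pixelated.

Shapes are reduced to large square blocks; fine edges and outlines are lost — a downscale-then-upscale (mosaic) effect.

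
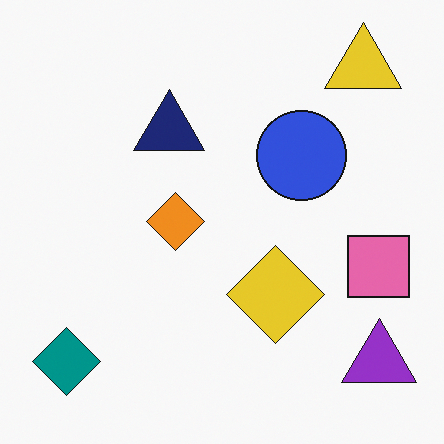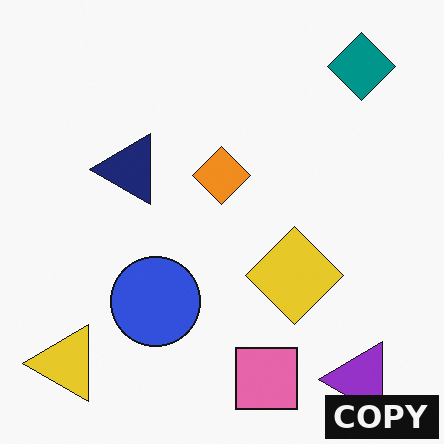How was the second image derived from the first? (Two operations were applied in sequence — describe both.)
The transformation is: transposed (reflected across the top-left ↔ bottom-right diagonal), then watermarked with the text "COPY" in the lower-right corner.

Shapes have swapped their row and column positions — what was in the top-right is now in the bottom-left — a diagonal reflection. A dark label reading "COPY" appears in the lower-right corner.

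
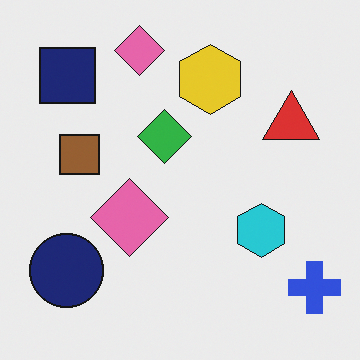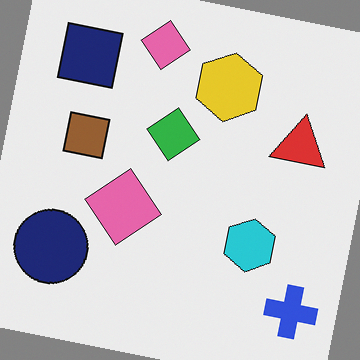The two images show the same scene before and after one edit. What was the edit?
Rotated clockwise by a slight angle.

Every shape is tilted by the same angle and the image corners show triangular fill wedges — a whole-image rotation by a non-right angle.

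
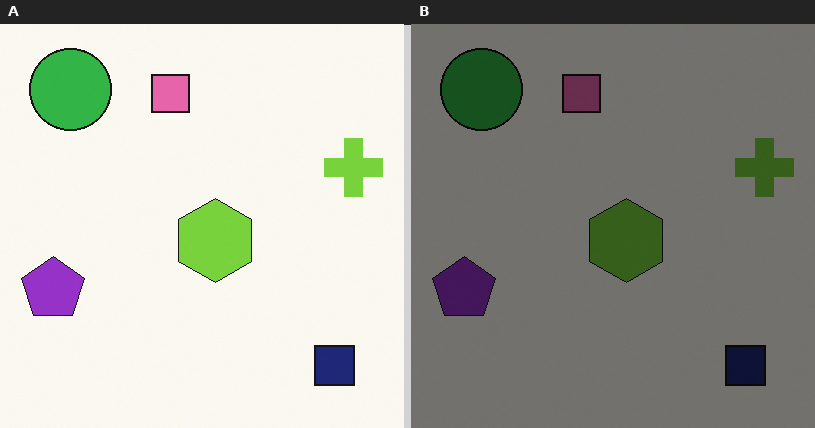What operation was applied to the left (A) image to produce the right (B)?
It was substantially darkened.

Every pixel — background and shapes alike — is uniformly darkened.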